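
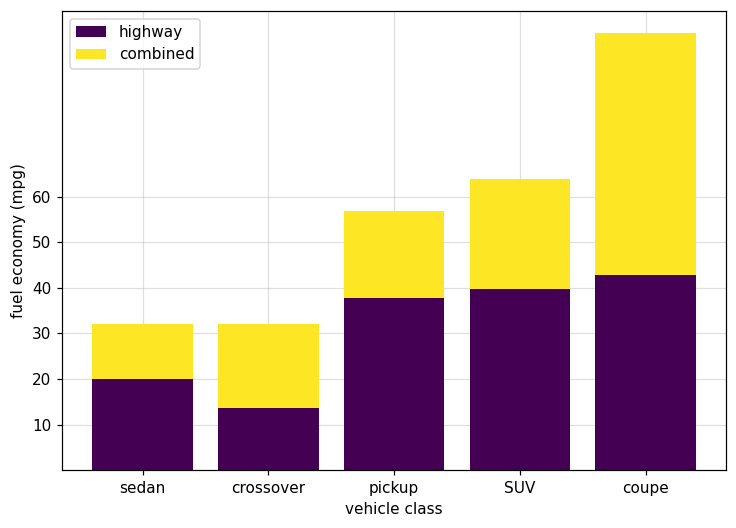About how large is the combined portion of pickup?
≈ 20

combined top ≈ 60, bottom ≈ 40; segment ≈ 20.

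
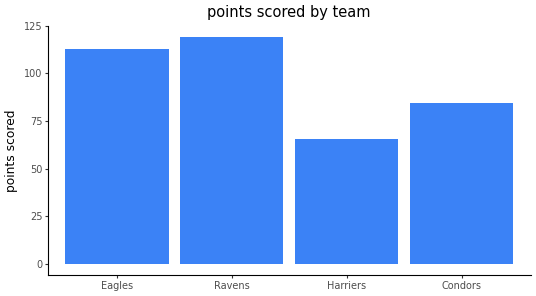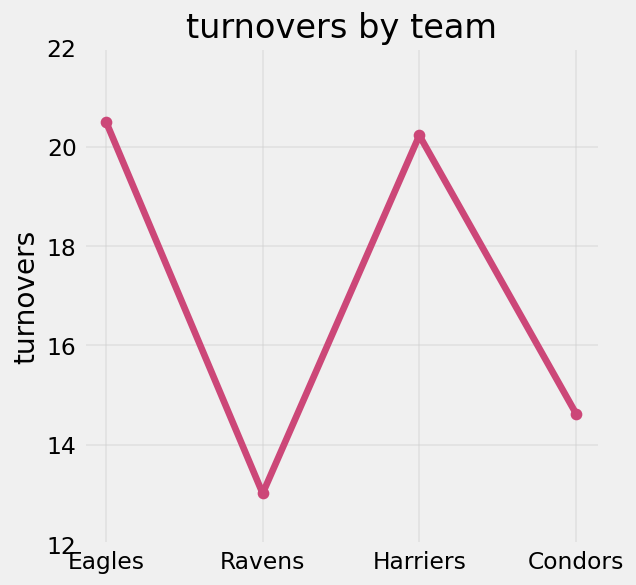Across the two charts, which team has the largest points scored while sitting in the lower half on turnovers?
Ravens

Chart 2 median turnovers ≈ 18; below-median teams: Ravens, Condors. Among those, Ravens has the highest points scored (≈ 120).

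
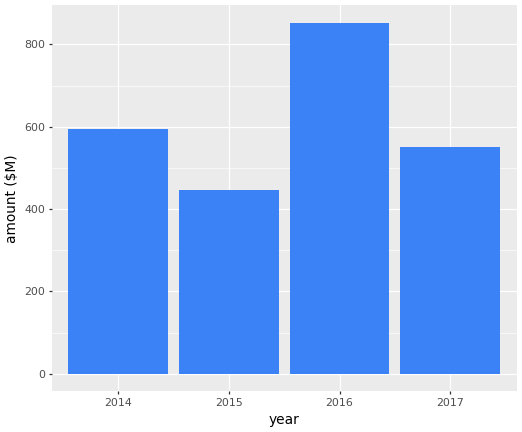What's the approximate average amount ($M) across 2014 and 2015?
≈ 500

(600 + 400) / 2 ≈ 500.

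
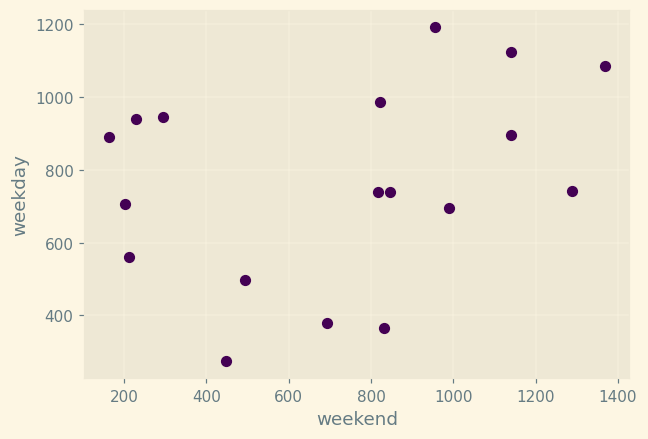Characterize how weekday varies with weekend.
Points are positively correlated; weak (|r| ≈ 0.3).

positive, weak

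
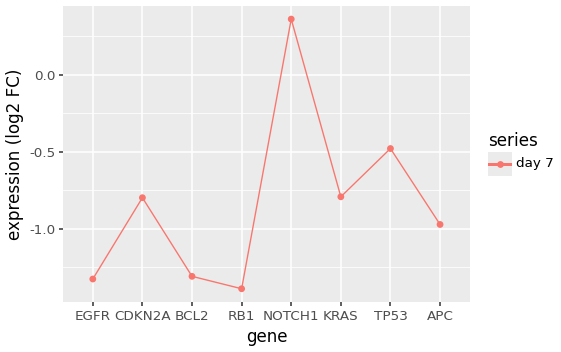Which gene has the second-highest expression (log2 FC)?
Top 3: NOTCH1 ≈ 0.4, TP53 ≈ -0.4, KRAS ≈ -0.8.

TP53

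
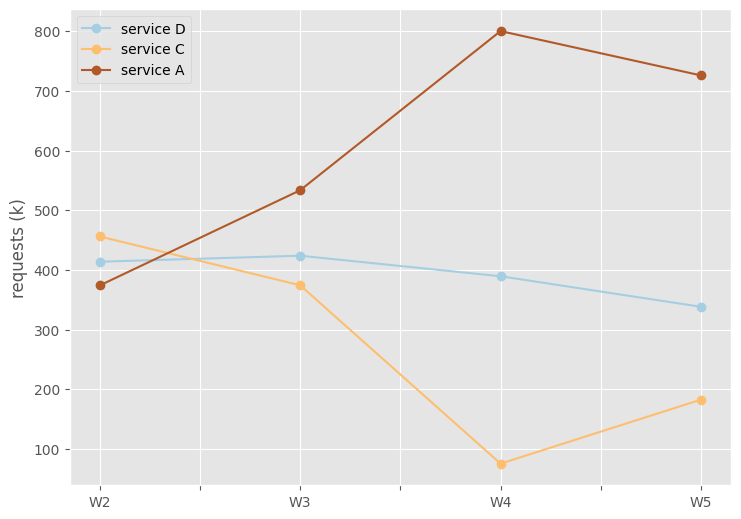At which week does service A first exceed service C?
W3

W2: service A ≈ 400 vs service C ≈ 500 (not yet); W3: service A ≈ 500 vs service C ≈ 400 (first crossover).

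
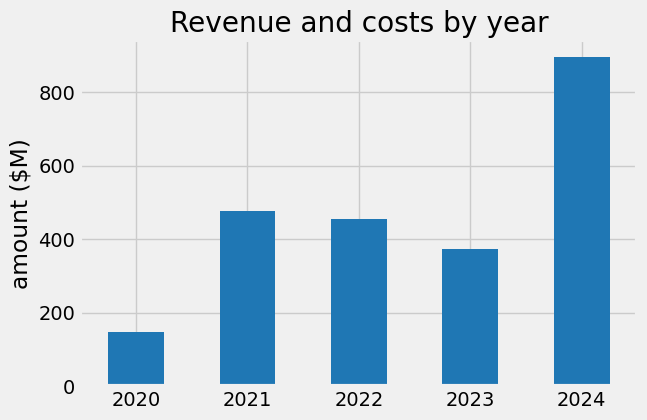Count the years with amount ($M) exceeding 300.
Above 300: 2021, 2022, 2023, 2024.

4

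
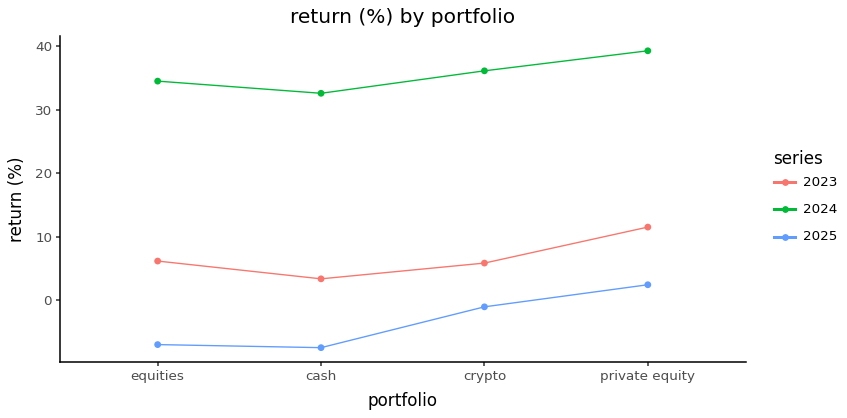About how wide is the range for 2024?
Max private equity ≈ 40, min cash ≈ 35; range ≈ 5.

≈ 5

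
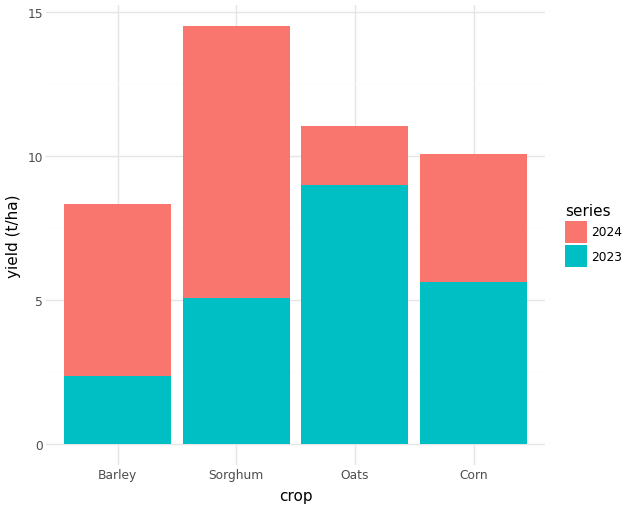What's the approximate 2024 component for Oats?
2024 top ≈ 12, bottom ≈ 10; segment ≈ 2.

≈ 2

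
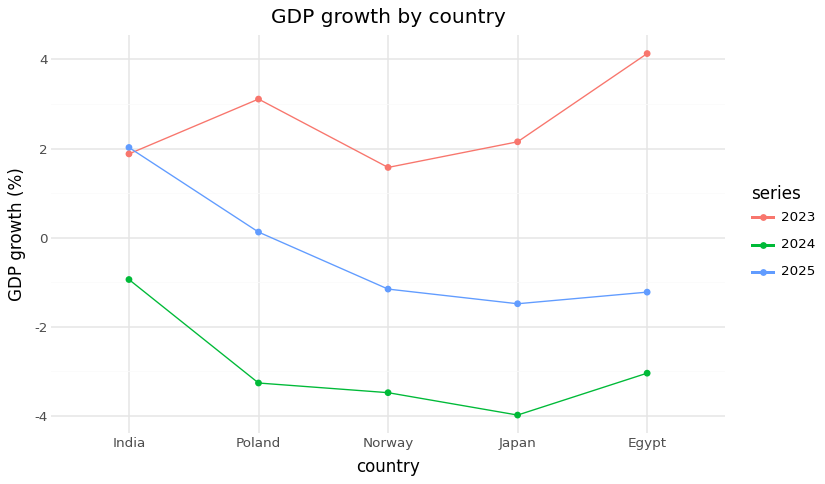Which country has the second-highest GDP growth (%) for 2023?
Top 3 for 2023: Egypt ≈ 4, Poland ≈ 3, Japan ≈ 2.

Poland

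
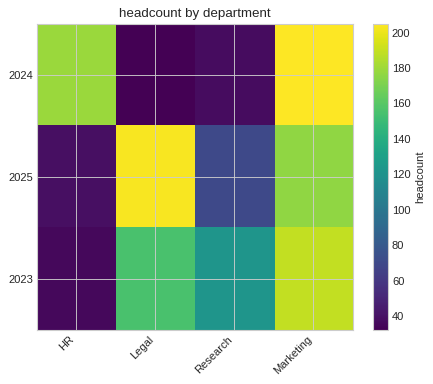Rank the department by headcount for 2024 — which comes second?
Top 3 for 2024: Marketing ≈ 200, HR ≈ 180, Research ≈ 40.

HR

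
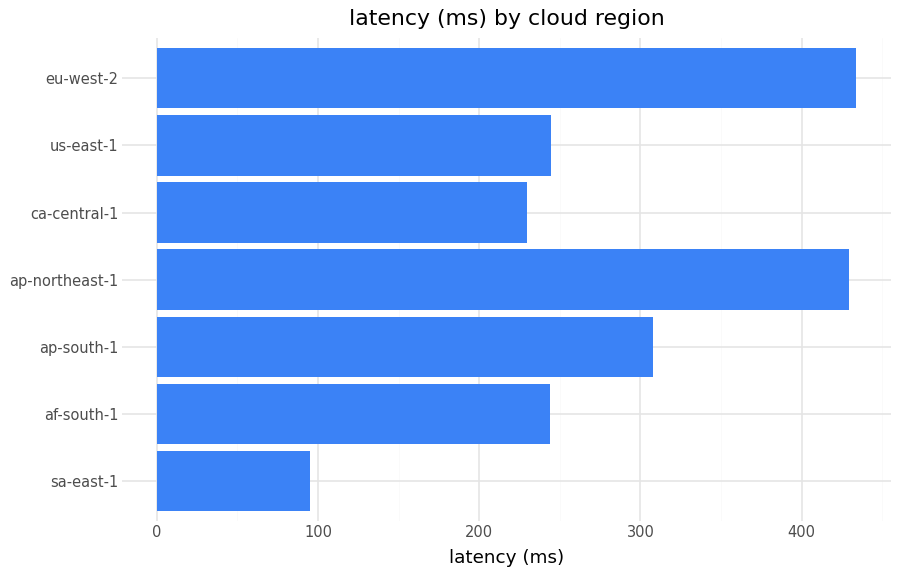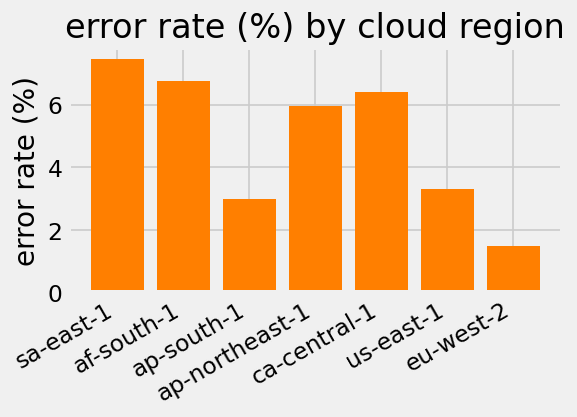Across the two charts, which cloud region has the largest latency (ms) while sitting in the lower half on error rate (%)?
Chart 2 median error rate (%) ≈ 6; below-median cloud regions: ap-south-1, us-east-1, eu-west-2. Among those, eu-west-2 has the highest latency (ms) (≈ 450).

eu-west-2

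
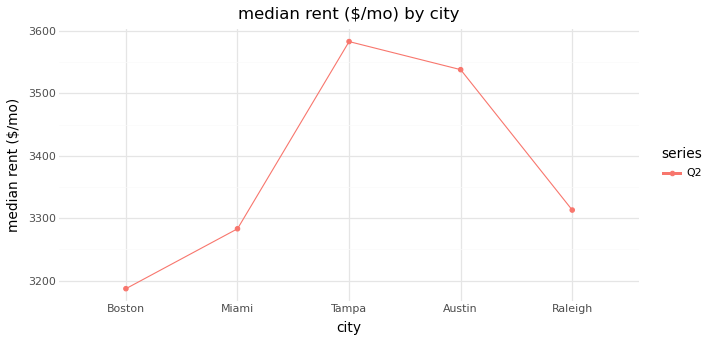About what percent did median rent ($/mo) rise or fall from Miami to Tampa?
≈ +9.1%

Miami ≈ 3300, Tampa ≈ 3600; (3600 − 3300) / 3300 ≈ +9.1%.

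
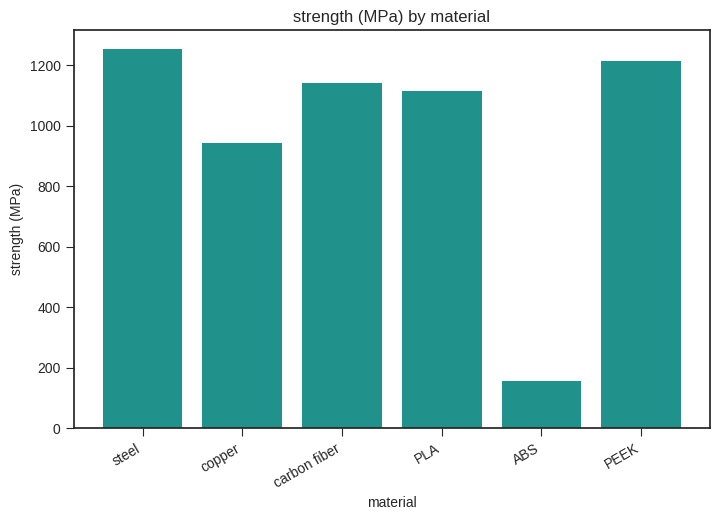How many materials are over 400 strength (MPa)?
Above 400: steel, copper, carbon fiber, PLA, PEEK.

5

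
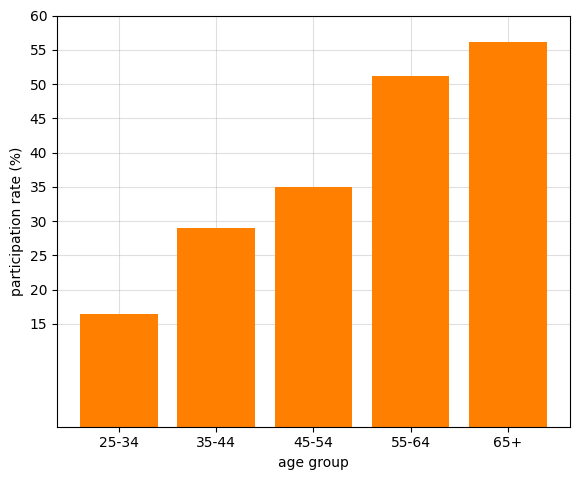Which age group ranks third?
45-54

Top 4: 65+ ≈ 55, 55-64 ≈ 50, 45-54 ≈ 35, 35-44 ≈ 30.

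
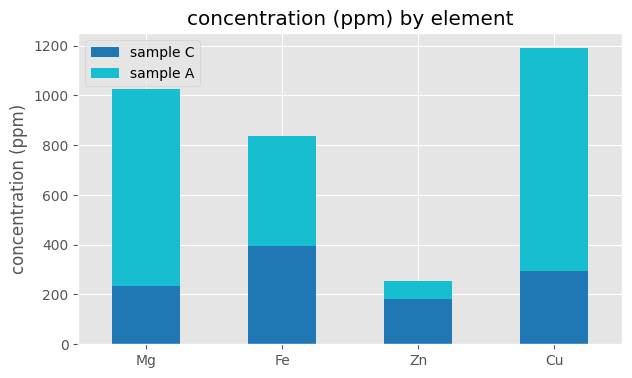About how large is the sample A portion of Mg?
≈ 800

sample A top ≈ 1000, bottom ≈ 200; segment ≈ 800.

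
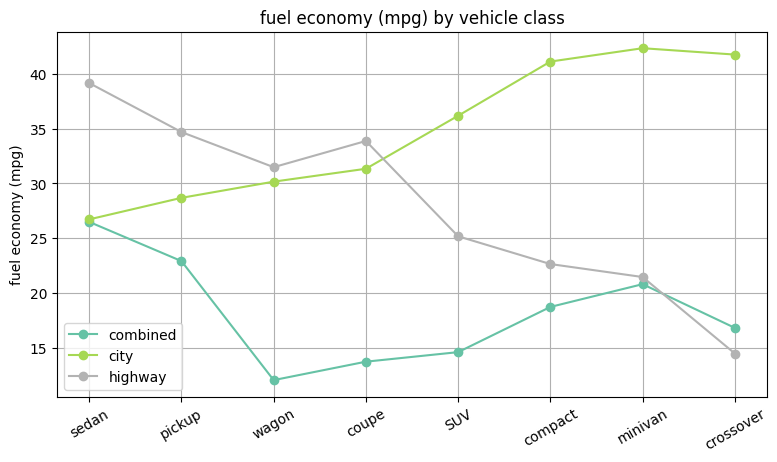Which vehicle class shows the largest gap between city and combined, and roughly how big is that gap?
crossover, ≈ 25 mpg

crossover: city ≈ 40, combined ≈ 15 → gap ≈ 25. Next-largest (compact) is only ≈ 20.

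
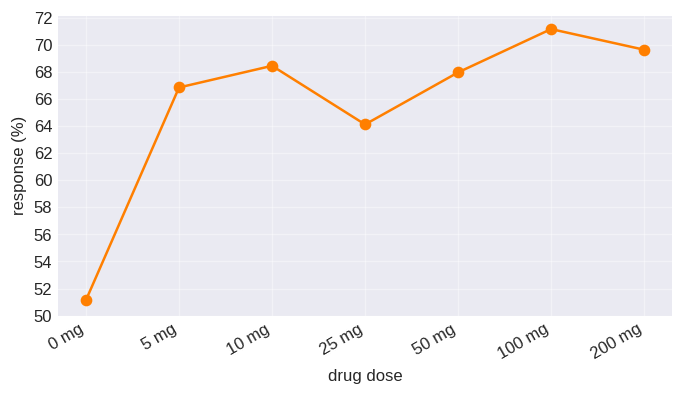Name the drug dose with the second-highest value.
200 mg

Top 3: 100 mg ≈ 72, 200 mg ≈ 70, 10 mg ≈ 68.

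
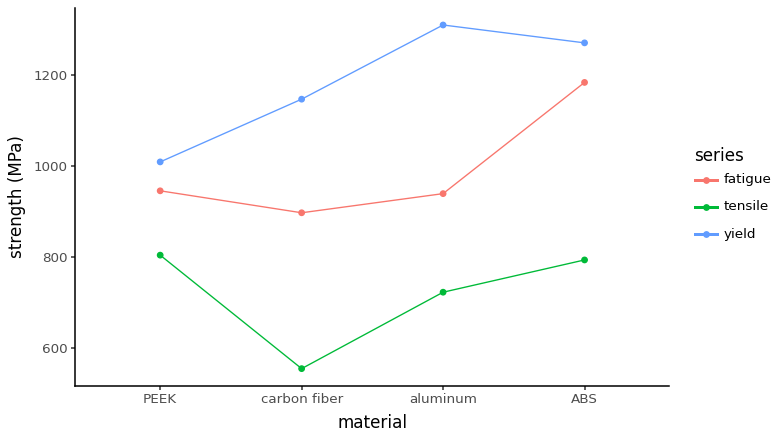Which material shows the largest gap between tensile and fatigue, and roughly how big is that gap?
ABS: tensile ≈ 800, fatigue ≈ 1200 → gap ≈ 400. Next-largest (carbon fiber) is only ≈ 300.

ABS, ≈ 400 MPa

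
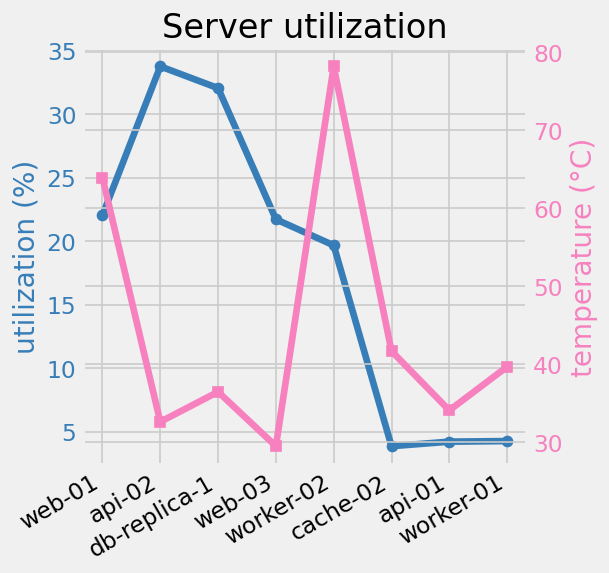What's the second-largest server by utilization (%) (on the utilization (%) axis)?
Top 3 (on the utilization (%) axis): api-02 ≈ 35, db-replica-1 ≈ 30, web-01 ≈ 20.

db-replica-1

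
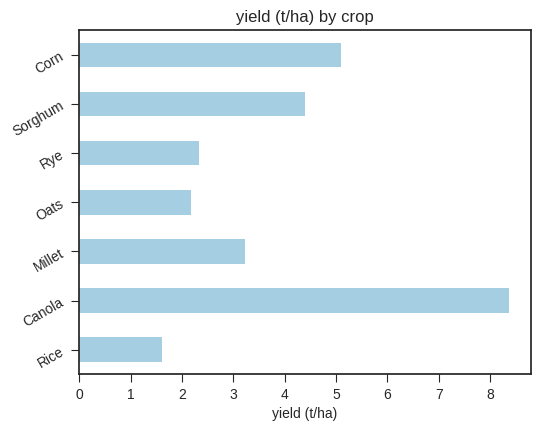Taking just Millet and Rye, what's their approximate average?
≈ 2

(3 + 2) / 2 ≈ 2.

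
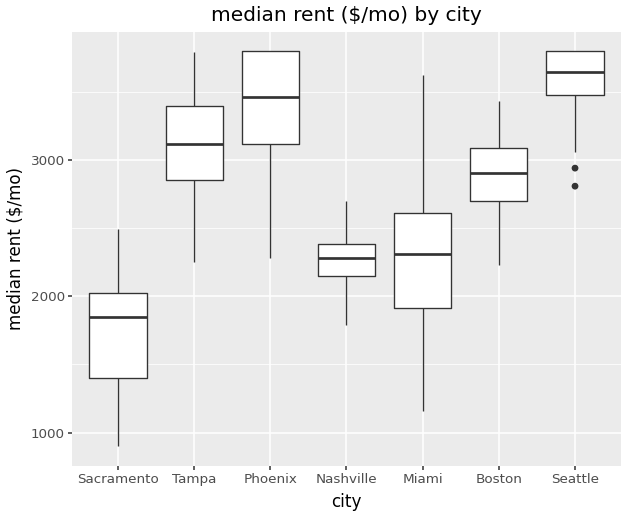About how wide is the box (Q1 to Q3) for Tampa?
≈ 600

Q3 ≈ 3400, Q1 ≈ 2800; IQR ≈ 600.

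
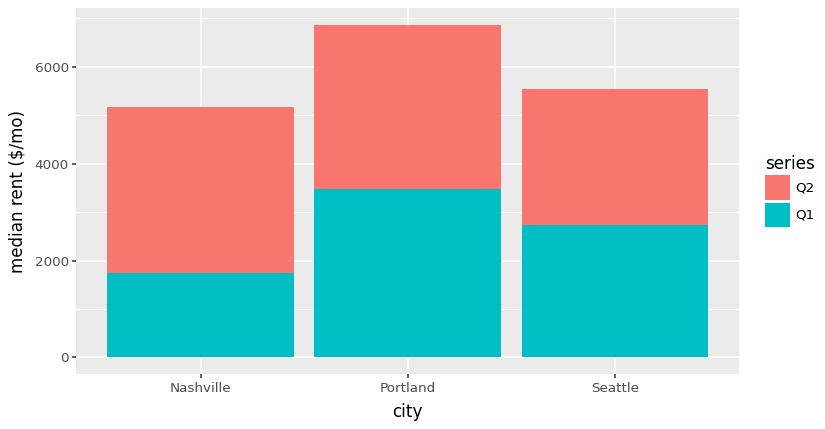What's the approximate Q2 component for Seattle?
Q2 top ≈ 6000, bottom ≈ 3000; segment ≈ 3000.

≈ 3000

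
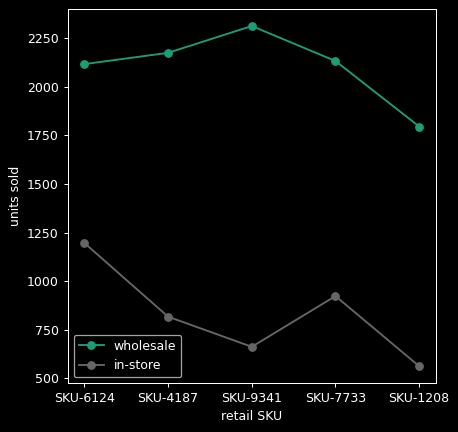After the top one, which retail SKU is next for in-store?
SKU-7733

Top 3 for in-store: SKU-6124 ≈ 1200, SKU-7733 ≈ 1000, SKU-4187 ≈ 800.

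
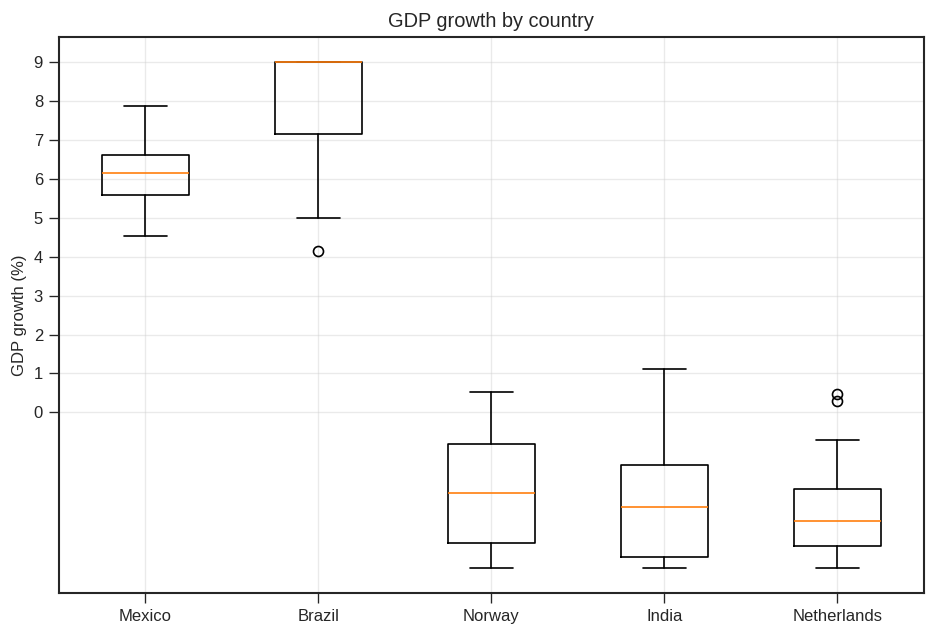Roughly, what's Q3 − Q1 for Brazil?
Q3 ≈ 9, Q1 ≈ 7; IQR ≈ 2.

≈ 2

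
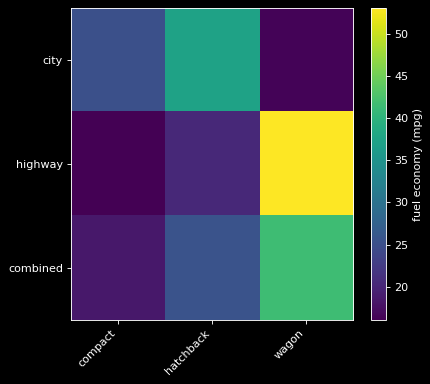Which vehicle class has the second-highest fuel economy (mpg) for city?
Top 3 for city: hatchback ≈ 35, compact ≈ 25, wagon ≈ 15.

compact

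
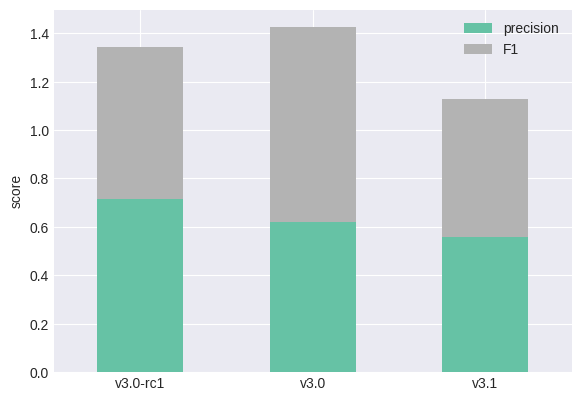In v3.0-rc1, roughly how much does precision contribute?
precision top ≈ 0.8, bottom ≈ 0.0; segment ≈ 0.8.

≈ 0.8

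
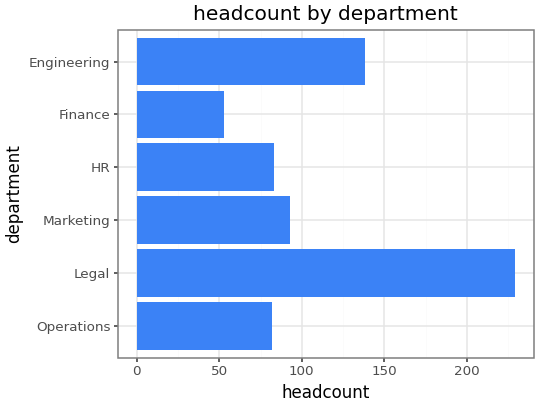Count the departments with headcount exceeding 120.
2

Above 120: Legal, Engineering.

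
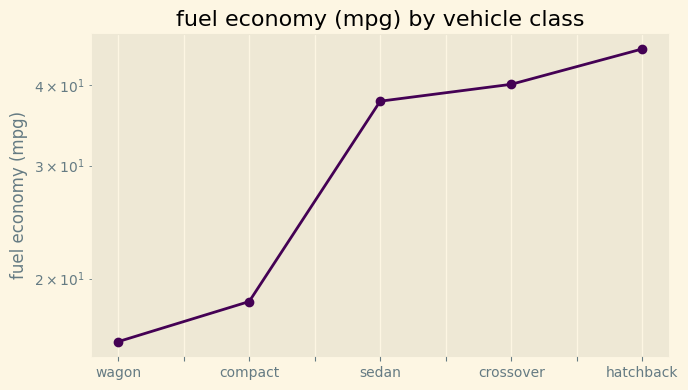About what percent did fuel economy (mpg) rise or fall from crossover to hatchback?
≈ +12.5%

crossover ≈ 40, hatchback ≈ 45; (45 − 40) / 40 ≈ +12.5%.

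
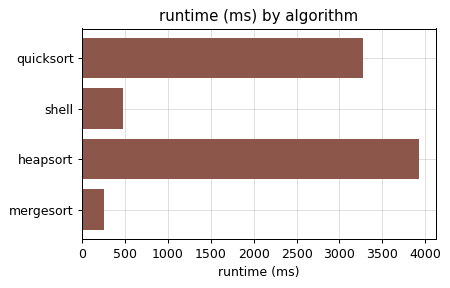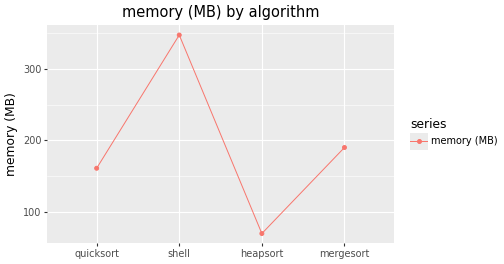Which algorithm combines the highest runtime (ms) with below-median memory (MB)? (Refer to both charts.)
heapsort

Chart 2 median memory (MB) ≈ 200; below-median algorithms: quicksort, heapsort. Among those, heapsort has the highest runtime (ms) (≈ 4000).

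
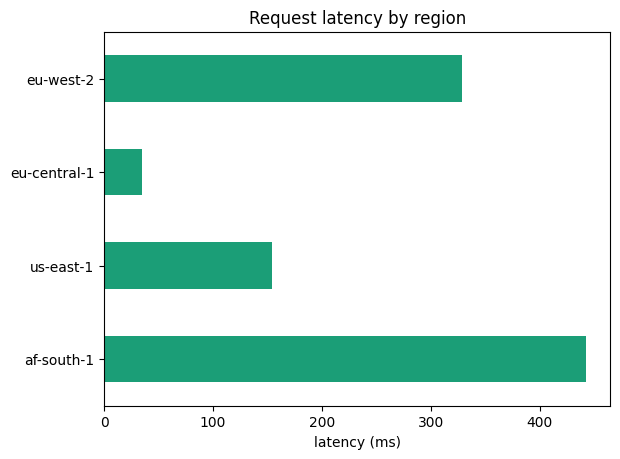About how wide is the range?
≈ 400

Max af-south-1 ≈ 450, min eu-central-1 ≈ 50; range ≈ 400.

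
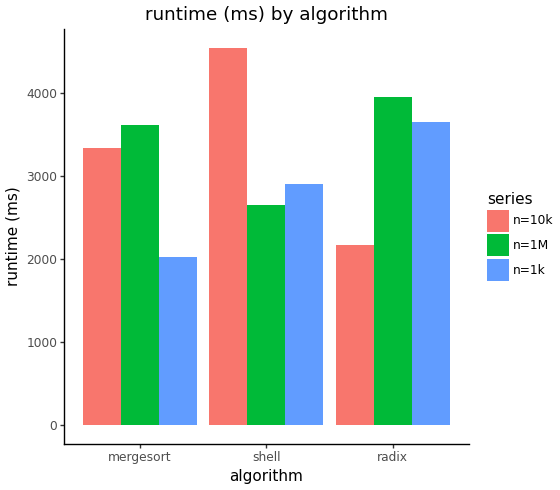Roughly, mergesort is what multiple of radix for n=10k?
≈ 1.75×

mergesort ≈ 3500, radix ≈ 2000; 3500/2000 ≈ 1.75.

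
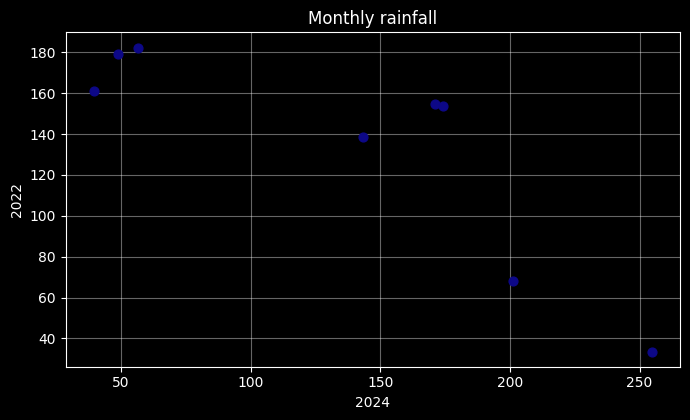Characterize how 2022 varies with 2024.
negative, strong

Points are negatively correlated; strong (|r| ≈ 0.8).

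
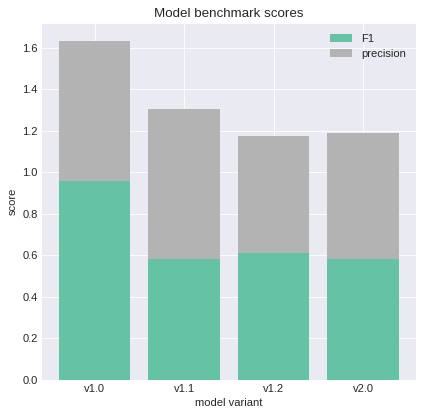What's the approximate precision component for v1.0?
precision top ≈ 1.6, bottom ≈ 1.0; segment ≈ 0.6.

≈ 0.6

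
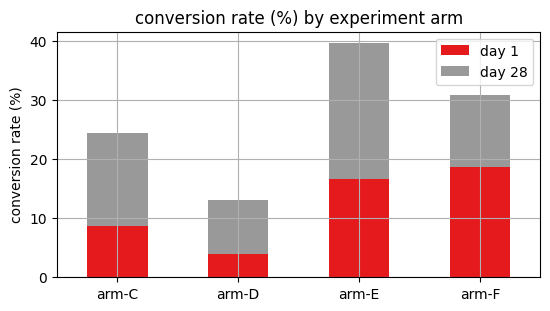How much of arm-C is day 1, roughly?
day 1 top ≈ 10, bottom ≈ 0; segment ≈ 10.

≈ 10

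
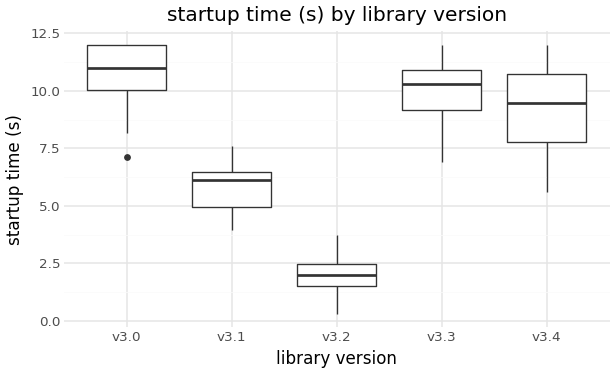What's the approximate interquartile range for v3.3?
≈ 2

Q3 ≈ 11, Q1 ≈ 9; IQR ≈ 2.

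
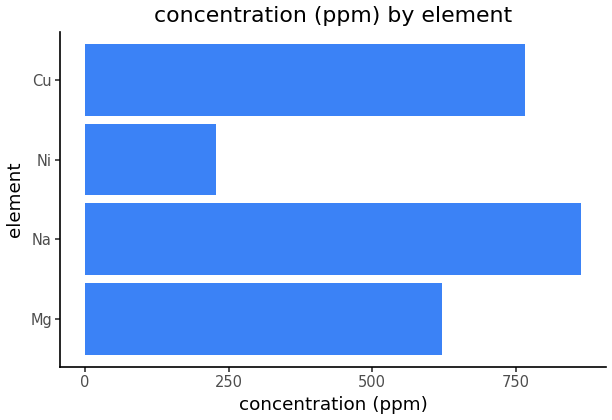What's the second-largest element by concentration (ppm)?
Top 3: Na ≈ 900, Cu ≈ 800, Mg ≈ 600.

Cu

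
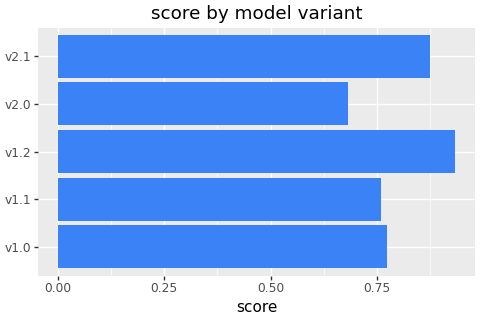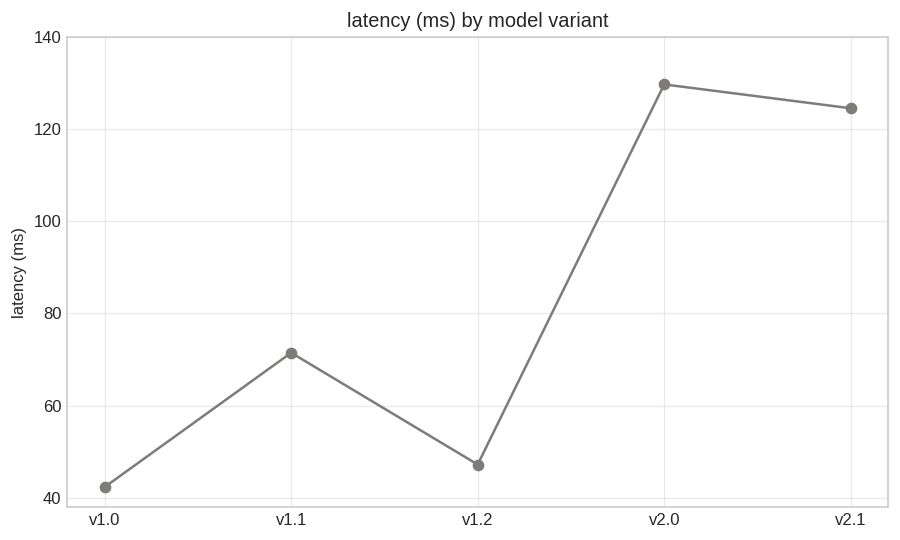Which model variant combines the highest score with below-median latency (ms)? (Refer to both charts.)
Chart 2 median latency (ms) ≈ 80; below-median model variants: v1.0, v1.2. Among those, v1.2 has the highest score (≈ 0.9).

v1.2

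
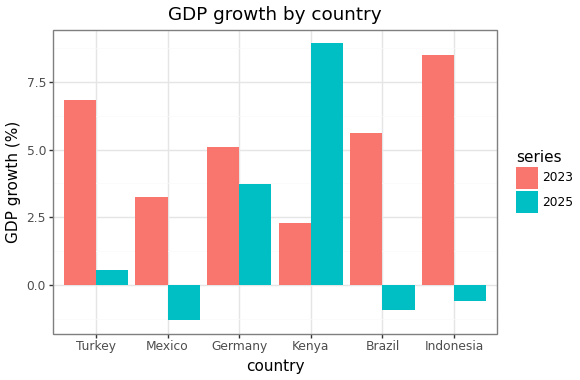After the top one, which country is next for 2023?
Turkey

Top 3 for 2023: Indonesia ≈ 9, Turkey ≈ 7, Brazil ≈ 6.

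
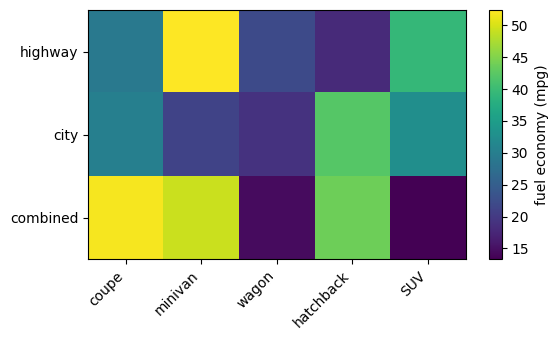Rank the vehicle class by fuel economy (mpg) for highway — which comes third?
coupe

Top 4 for highway: minivan ≈ 50, SUV ≈ 40, coupe ≈ 30, wagon ≈ 20.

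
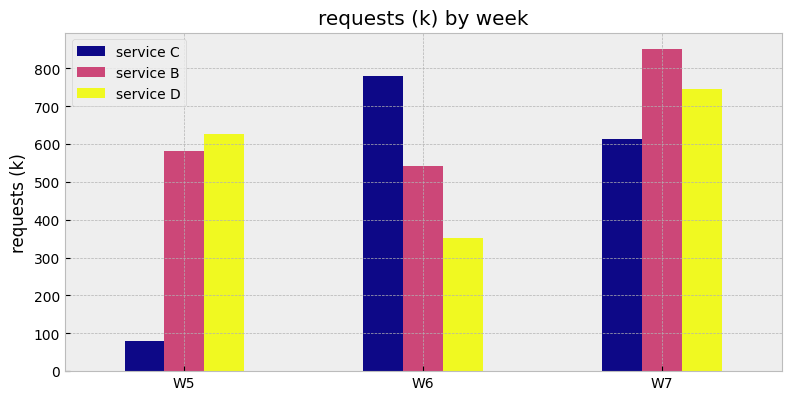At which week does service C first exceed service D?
W5: service C ≈ 100 vs service D ≈ 600 (not yet); W6: service C ≈ 800 vs service D ≈ 400 (first crossover).

W6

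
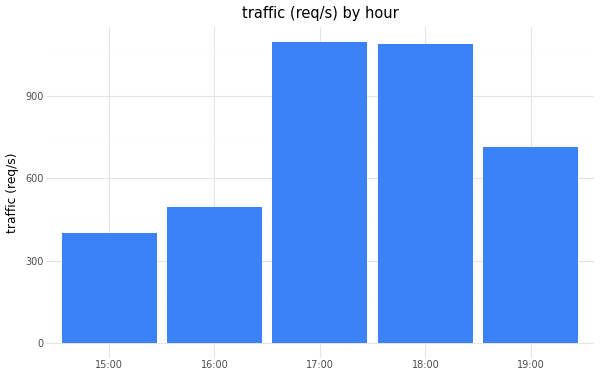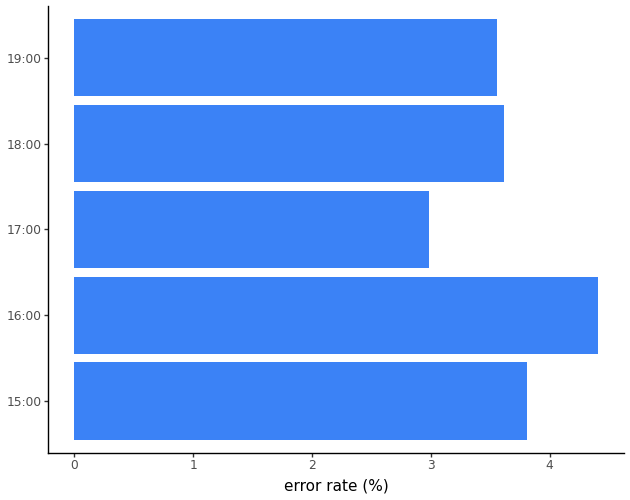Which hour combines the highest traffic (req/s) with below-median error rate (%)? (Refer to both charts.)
17:00

Chart 2 median error rate (%) ≈ 3.5; below-median hours: 17:00, 19:00. Among those, 17:00 has the highest traffic (req/s) (≈ 1000).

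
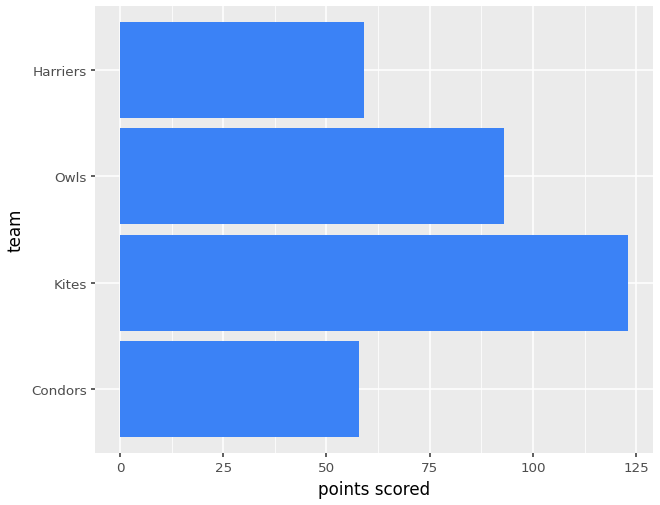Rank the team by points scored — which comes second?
Owls

Top 3: Kites ≈ 120, Owls ≈ 100, Harriers ≈ 60.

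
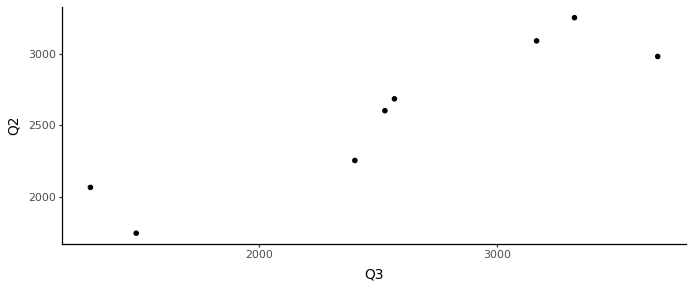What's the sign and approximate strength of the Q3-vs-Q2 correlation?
Points are positively correlated; strong (|r| ≈ 0.9).

positive, strong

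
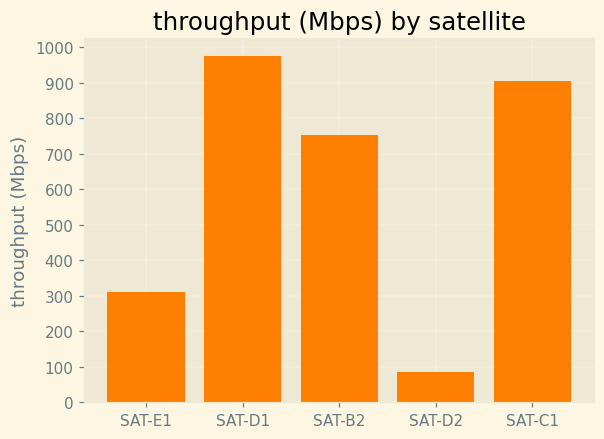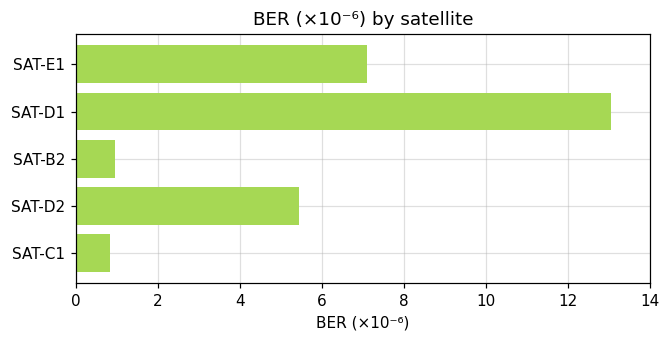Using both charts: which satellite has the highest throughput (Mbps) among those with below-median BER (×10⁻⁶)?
SAT-C1

Chart 2 median BER (×10⁻⁶) ≈ 6; below-median satellites: SAT-B2, SAT-C1. Among those, SAT-C1 has the highest throughput (Mbps) (≈ 900).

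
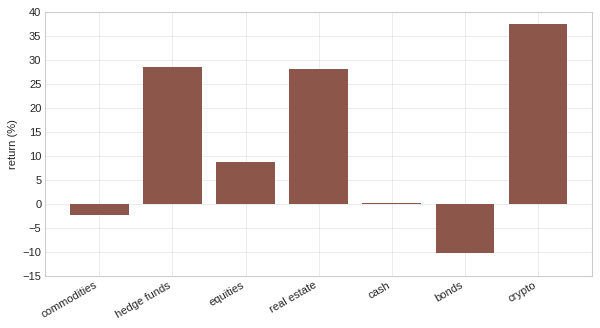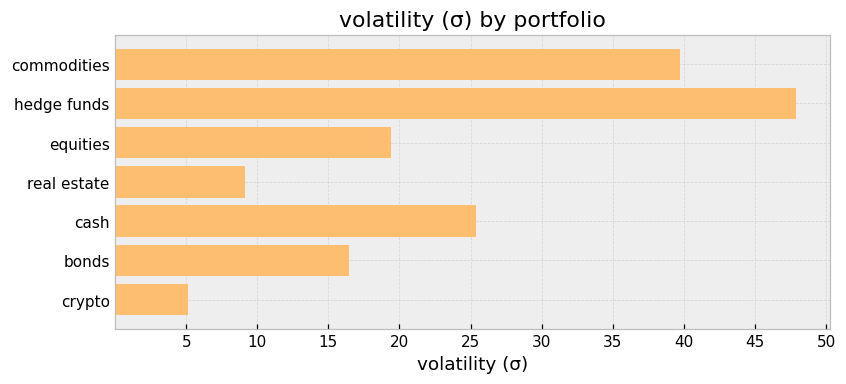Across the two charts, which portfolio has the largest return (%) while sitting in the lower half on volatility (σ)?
Chart 2 median volatility (σ) ≈ 20; below-median portfolios: real estate, bonds, crypto. Among those, crypto has the highest return (%) (≈ 40).

crypto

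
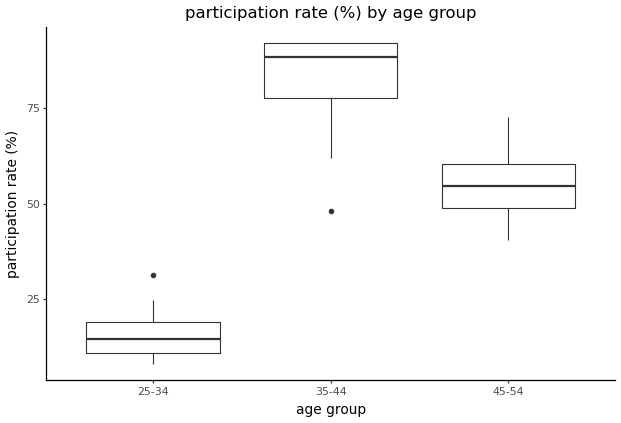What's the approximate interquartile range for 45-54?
Q3 ≈ 60, Q1 ≈ 50; IQR ≈ 10.

≈ 10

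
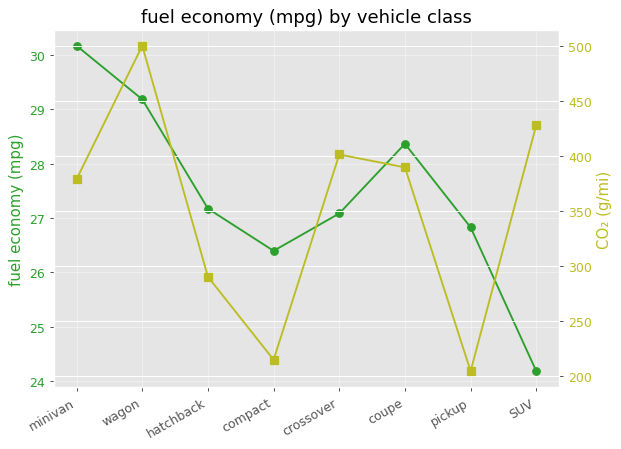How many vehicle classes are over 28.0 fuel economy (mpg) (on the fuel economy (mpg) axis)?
Above 28.0: minivan, wagon, coupe.

3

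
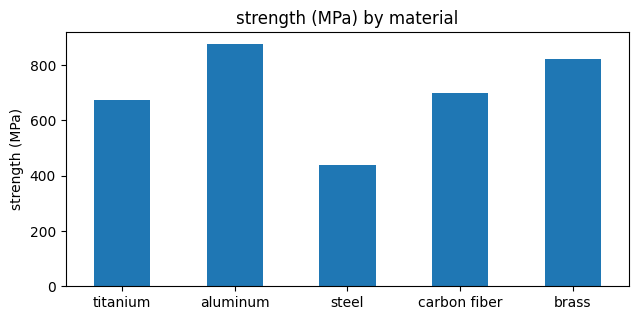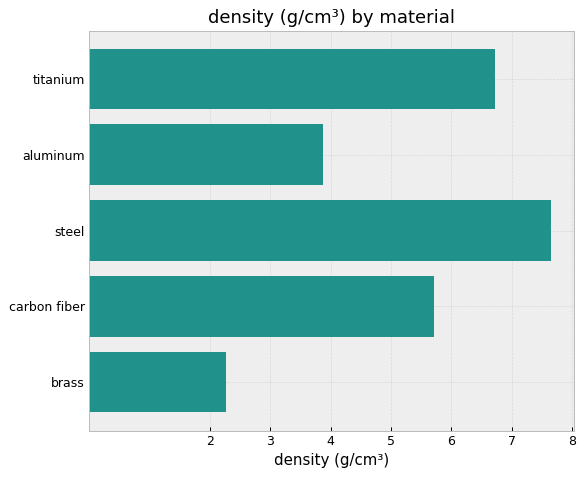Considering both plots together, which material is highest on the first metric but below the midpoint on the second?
Chart 2 median density (g/cm³) ≈ 6; below-median materials: aluminum, brass. Among those, aluminum has the highest strength (MPa) (≈ 900).

aluminum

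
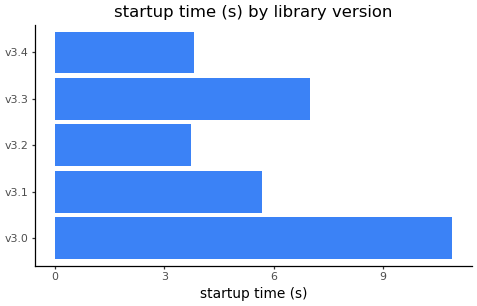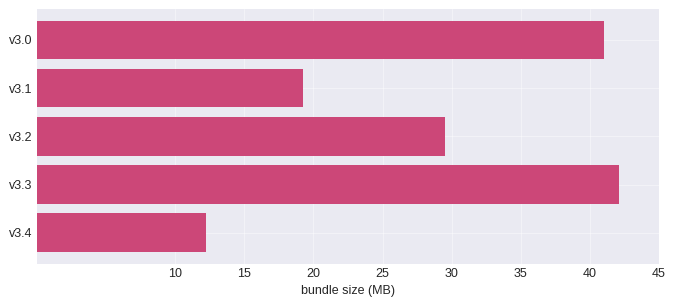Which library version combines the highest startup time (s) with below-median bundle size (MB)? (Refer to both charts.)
Chart 2 median bundle size (MB) ≈ 30; below-median library versions: v3.1, v3.4. Among those, v3.1 has the highest startup time (s) (≈ 6).

v3.1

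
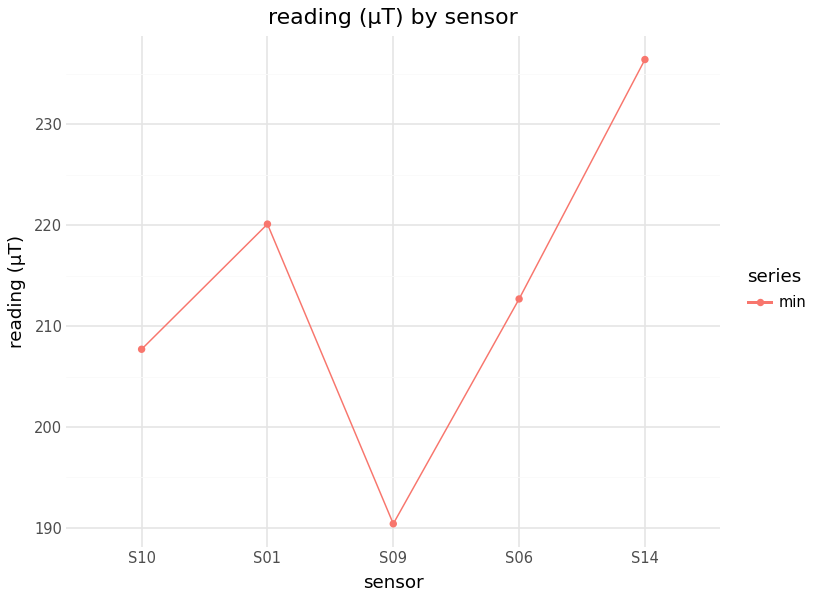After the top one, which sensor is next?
S01

Top 3: S14 ≈ 235, S01 ≈ 220, S06 ≈ 215.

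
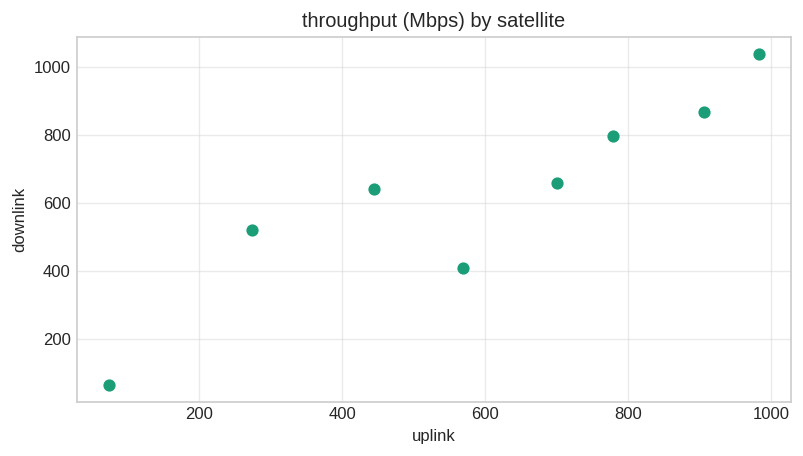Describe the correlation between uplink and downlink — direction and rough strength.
positive, strong

Points are positively correlated; strong (|r| ≈ 0.9).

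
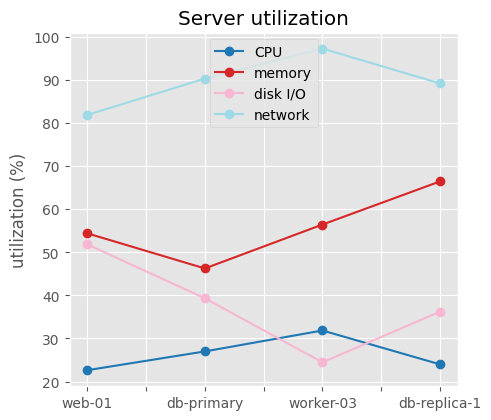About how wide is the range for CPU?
≈ 10

Max worker-03 ≈ 30, min web-01 ≈ 20; range ≈ 10.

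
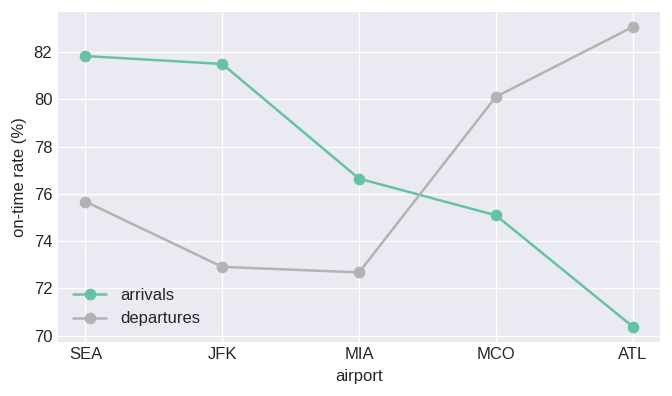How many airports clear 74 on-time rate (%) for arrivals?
4

Above 74: SEA, JFK, MIA, MCO.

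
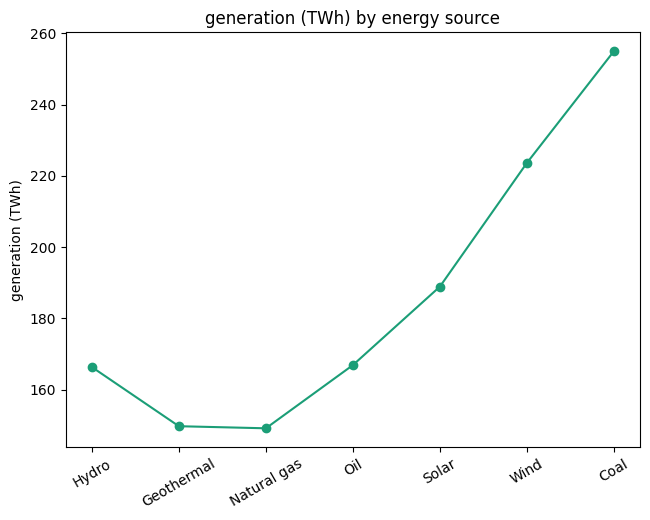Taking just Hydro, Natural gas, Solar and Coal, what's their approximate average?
≈ 190

(170 + 150 + 190 + 250) / 4 ≈ 190.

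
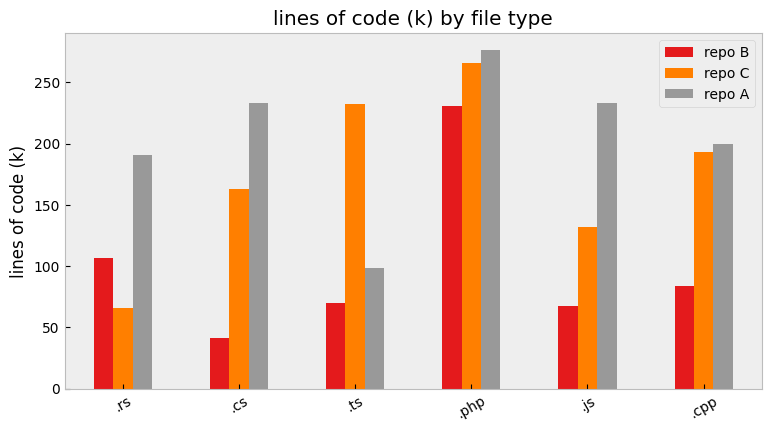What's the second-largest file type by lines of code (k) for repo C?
Top 3 for repo C: .php ≈ 275, .ts ≈ 225, .cpp ≈ 200.

.ts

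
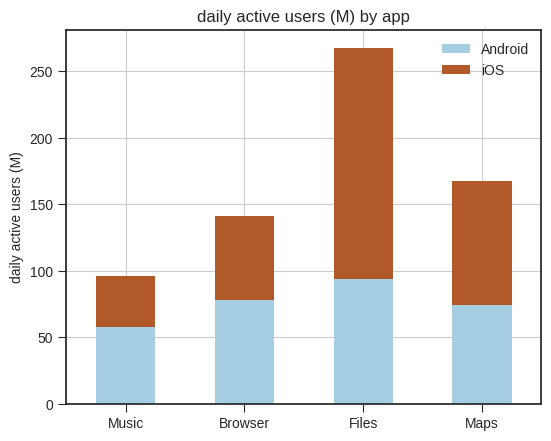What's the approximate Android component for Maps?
≈ 75

Android top ≈ 75, bottom ≈ 0; segment ≈ 75.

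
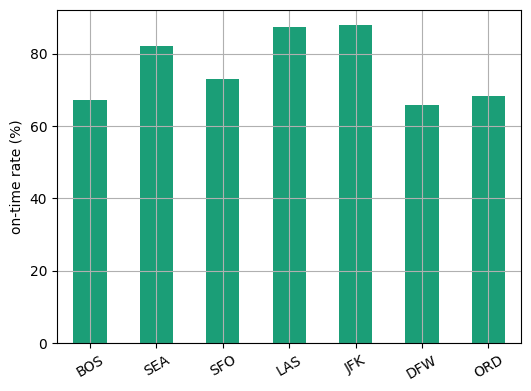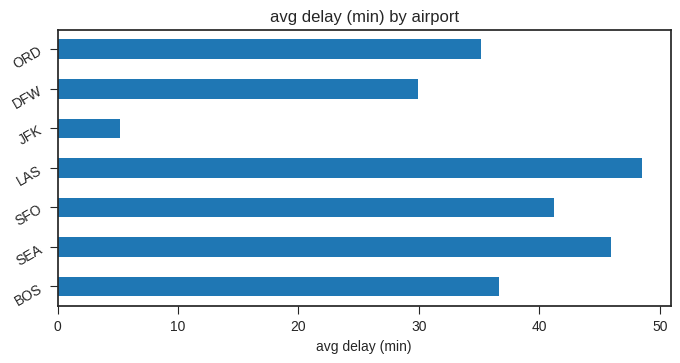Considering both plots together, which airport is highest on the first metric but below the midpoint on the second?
JFK

Chart 2 median avg delay (min) ≈ 35; below-median airports: JFK, DFW, ORD. Among those, JFK has the highest on-time rate (%) (≈ 90).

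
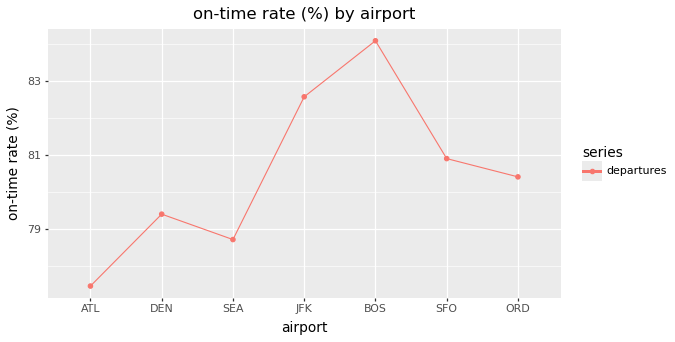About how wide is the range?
Max BOS ≈ 84, min ATL ≈ 77; range ≈ 7.

≈ 7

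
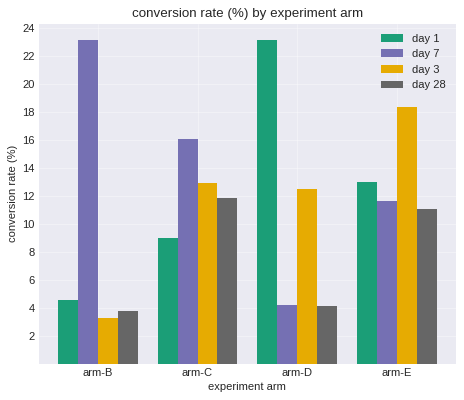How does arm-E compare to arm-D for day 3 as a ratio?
≈ 1.5×

arm-E ≈ 18, arm-D ≈ 12; 18/12 ≈ 1.5.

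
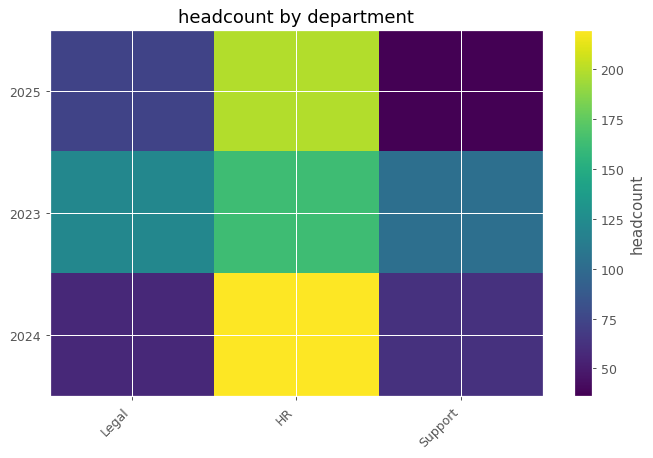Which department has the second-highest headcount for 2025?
Top 3 for 2025: HR ≈ 200, Legal ≈ 80, Support ≈ 40.

Legal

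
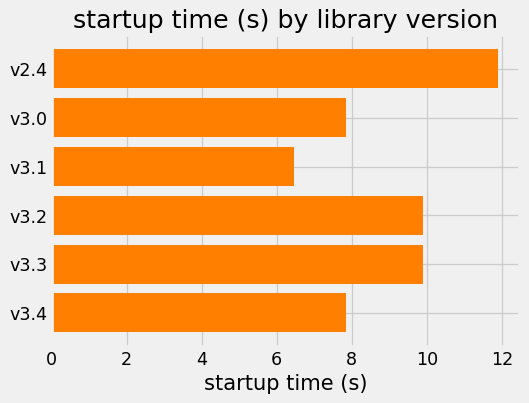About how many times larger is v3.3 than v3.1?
≈ 1.67×

v3.3 ≈ 10, v3.1 ≈ 6; 10/6 ≈ 1.67.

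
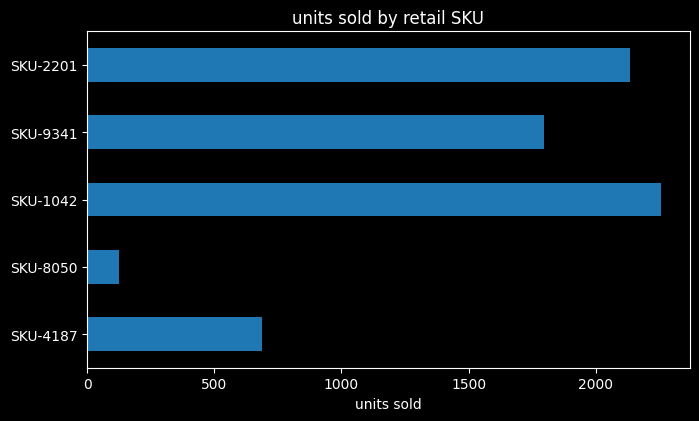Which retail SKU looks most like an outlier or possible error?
SKU-8050 ≈ 200; the rest sit between ≈ 600 and ≈ 2200.

SKU-8050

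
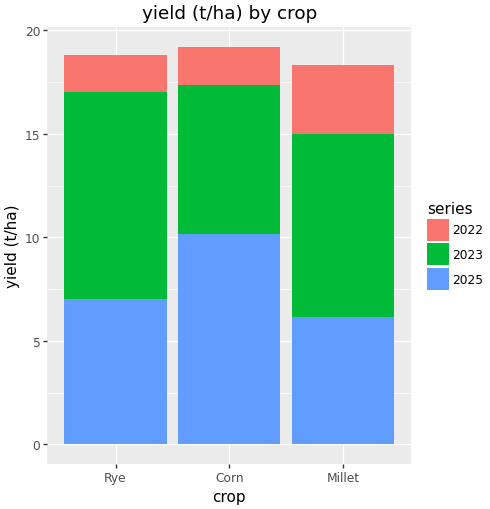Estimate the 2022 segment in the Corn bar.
≈ 2

2022 top ≈ 20, bottom ≈ 18; segment ≈ 2.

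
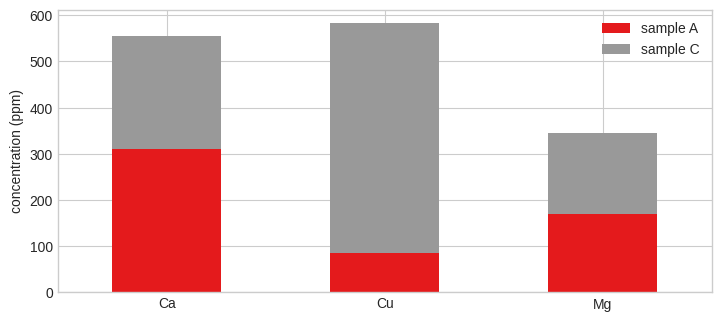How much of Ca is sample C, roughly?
sample C top ≈ 550, bottom ≈ 300; segment ≈ 250.

≈ 250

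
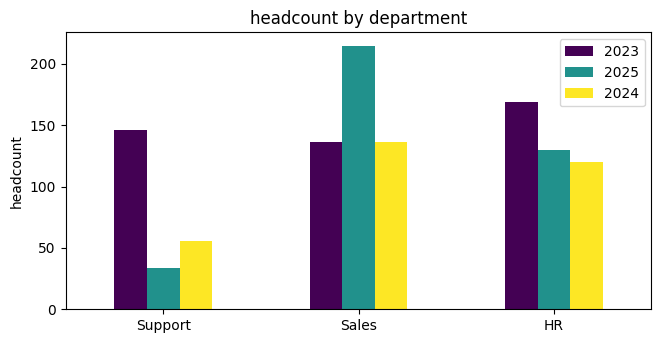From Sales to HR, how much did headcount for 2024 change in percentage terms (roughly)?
Sales ≈ 140, HR ≈ 120; (120 − 140) / 140 ≈ -14.3%.

≈ -14.3%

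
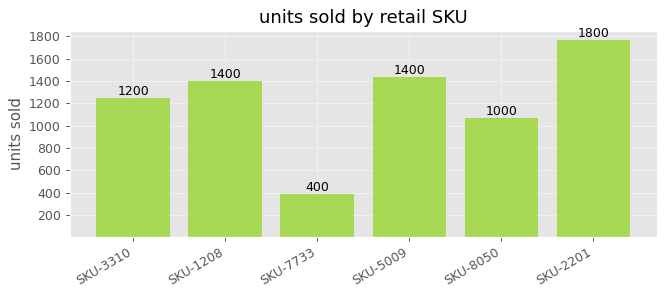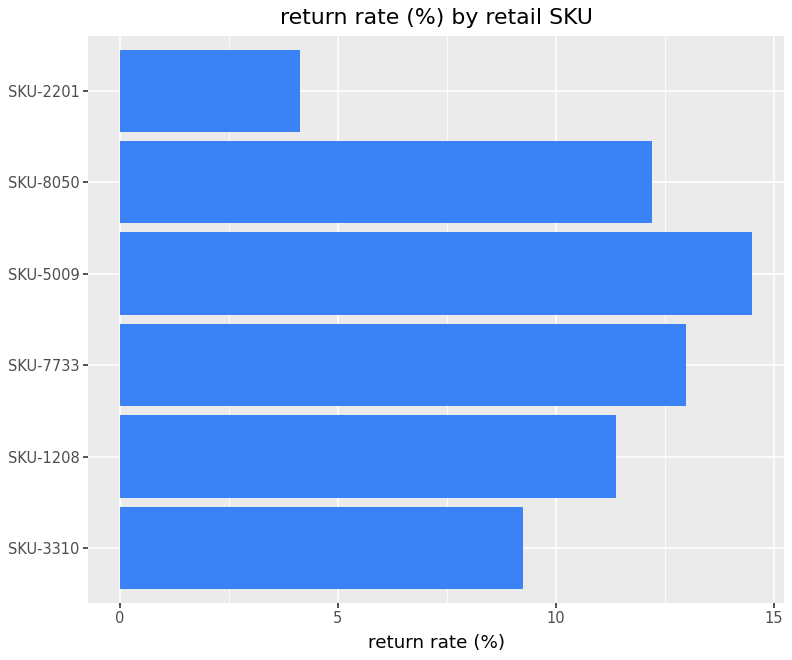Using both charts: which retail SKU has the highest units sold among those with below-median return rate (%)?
SKU-2201

Chart 2 median return rate (%) ≈ 12; below-median retail SKUs: SKU-3310, SKU-1208, SKU-2201. Among those, SKU-2201 has the highest units sold (≈ 1800).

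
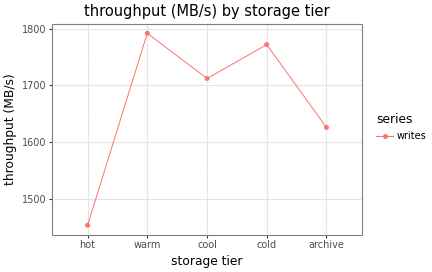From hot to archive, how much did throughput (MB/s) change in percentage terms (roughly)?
hot ≈ 1450, archive ≈ 1650; (1650 − 1450) / 1450 ≈ +13.8%.

≈ +13.8%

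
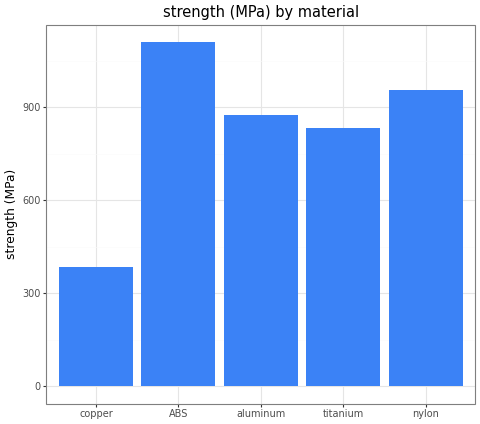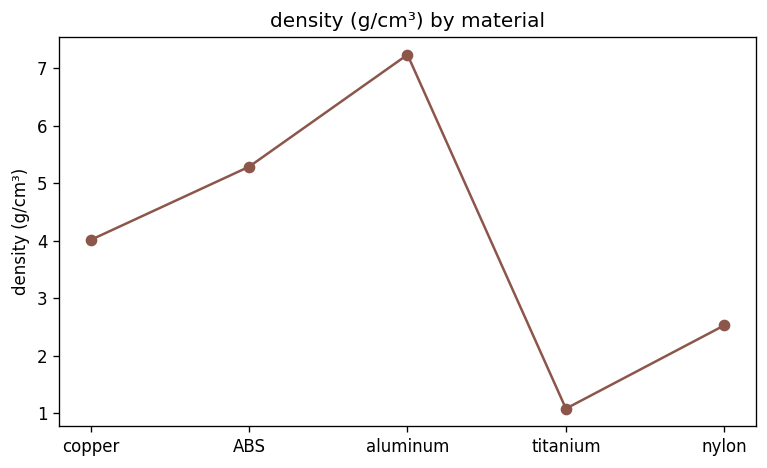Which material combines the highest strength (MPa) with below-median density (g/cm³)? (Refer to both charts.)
nylon

Chart 2 median density (g/cm³) ≈ 4; below-median materials: titanium, nylon. Among those, nylon has the highest strength (MPa) (≈ 1000).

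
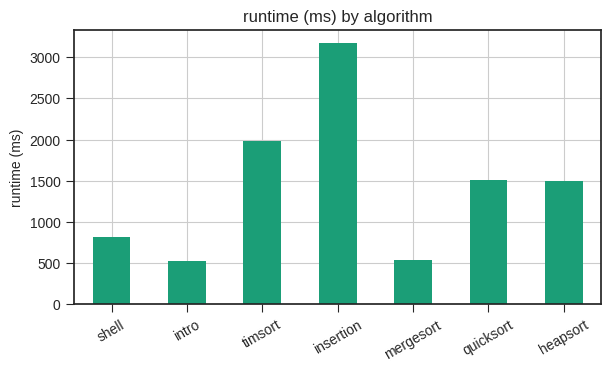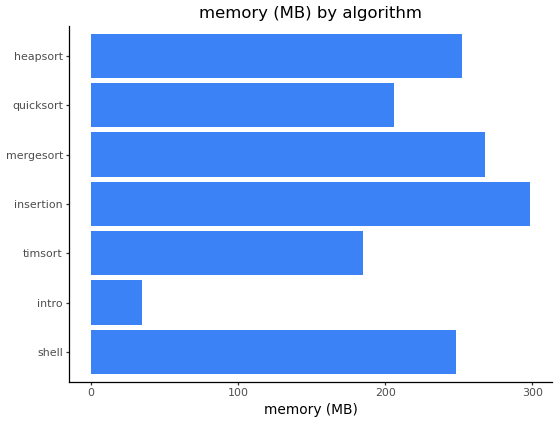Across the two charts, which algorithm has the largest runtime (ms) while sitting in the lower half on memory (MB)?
timsort

Chart 2 median memory (MB) ≈ 250; below-median algorithms: intro, timsort, quicksort. Among those, timsort has the highest runtime (ms) (≈ 2000).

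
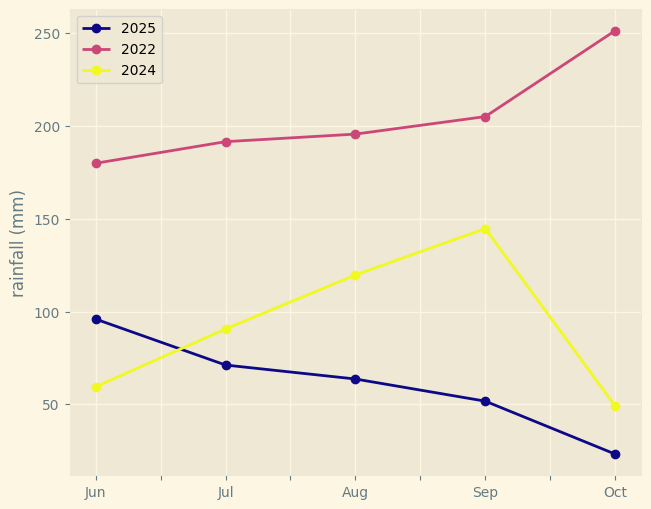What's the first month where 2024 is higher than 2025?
Jul

Jun: 2024 ≈ 60 vs 2025 ≈ 100 (not yet); Jul: 2024 ≈ 100 vs 2025 ≈ 80 (first crossover).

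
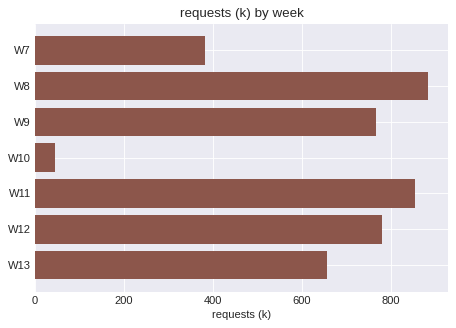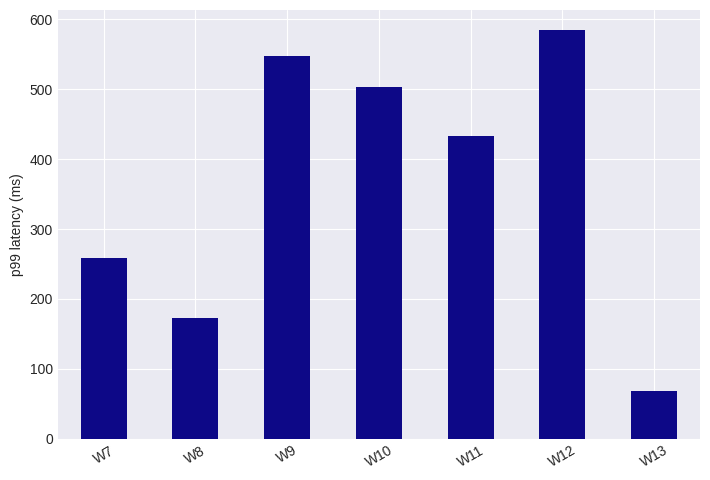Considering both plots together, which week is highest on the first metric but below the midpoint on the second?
Chart 2 median p99 latency (ms) ≈ 400; below-median weeks: W7, W8, W13. Among those, W8 has the highest requests (k) (≈ 900).

W8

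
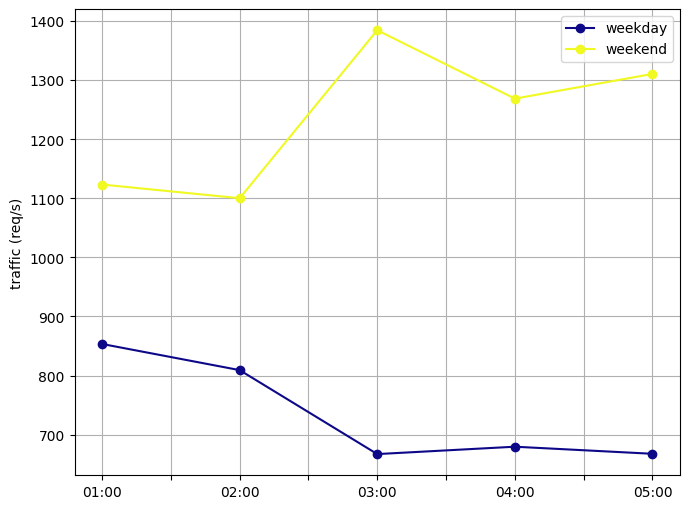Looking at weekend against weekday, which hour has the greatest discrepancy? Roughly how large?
03:00: weekend ≈ 1400, weekday ≈ 700 → gap ≈ 700. Next-largest (05:00) is only ≈ 600.

03:00, ≈ 700 req/s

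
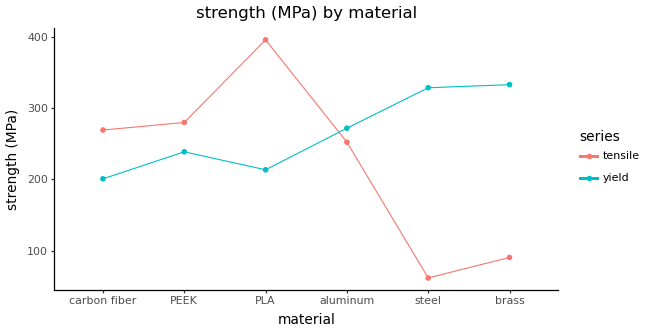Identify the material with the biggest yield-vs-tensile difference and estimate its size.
steel, ≈ 300 MPa

steel: yield ≈ 350, tensile ≈ 50 → gap ≈ 300. Next-largest (brass) is only ≈ 250.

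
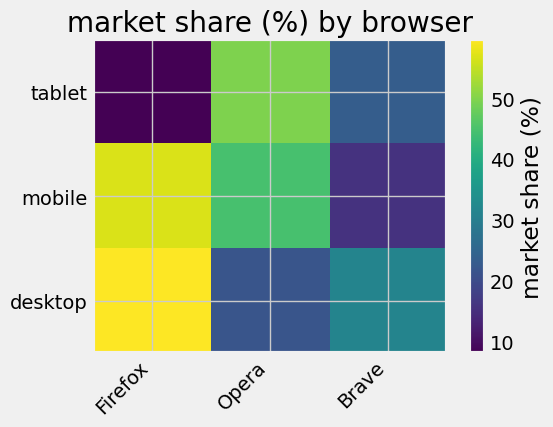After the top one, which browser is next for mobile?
Top 3 for mobile: Firefox ≈ 55, Opera ≈ 45, Brave ≈ 15.

Opera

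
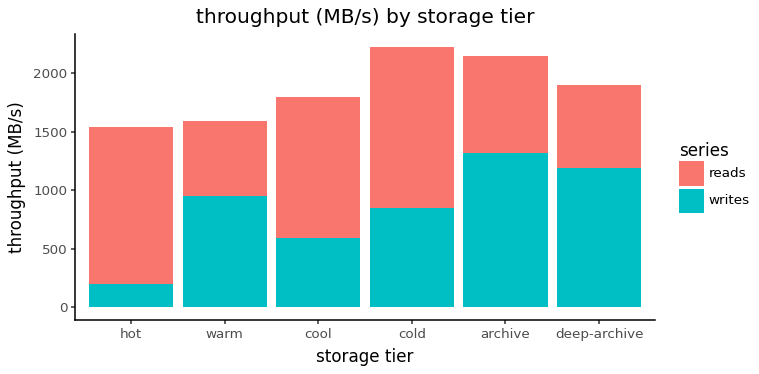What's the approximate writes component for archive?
≈ 1400

writes top ≈ 1400, bottom ≈ 0; segment ≈ 1400.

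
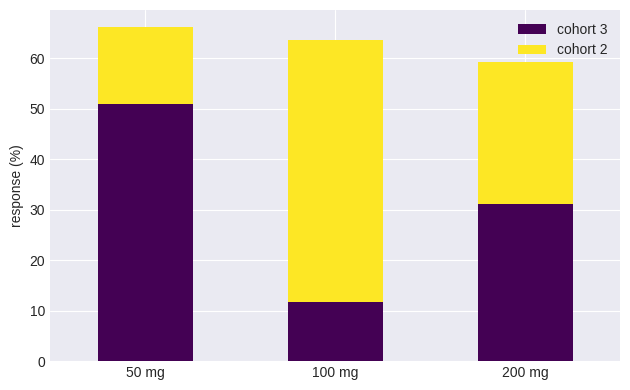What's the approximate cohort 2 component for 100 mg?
cohort 2 top ≈ 60, bottom ≈ 10; segment ≈ 50.

≈ 50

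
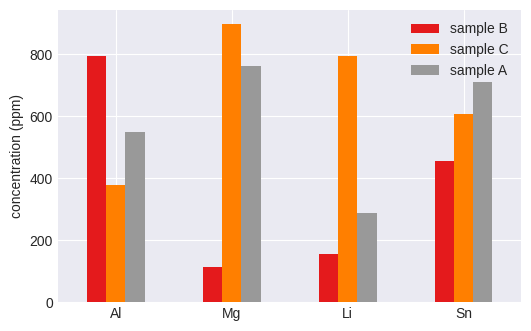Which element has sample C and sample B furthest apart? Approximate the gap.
Mg: sample C ≈ 900, sample B ≈ 100 → gap ≈ 800. Next-largest (Li) is only ≈ 600.

Mg, ≈ 800 ppm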